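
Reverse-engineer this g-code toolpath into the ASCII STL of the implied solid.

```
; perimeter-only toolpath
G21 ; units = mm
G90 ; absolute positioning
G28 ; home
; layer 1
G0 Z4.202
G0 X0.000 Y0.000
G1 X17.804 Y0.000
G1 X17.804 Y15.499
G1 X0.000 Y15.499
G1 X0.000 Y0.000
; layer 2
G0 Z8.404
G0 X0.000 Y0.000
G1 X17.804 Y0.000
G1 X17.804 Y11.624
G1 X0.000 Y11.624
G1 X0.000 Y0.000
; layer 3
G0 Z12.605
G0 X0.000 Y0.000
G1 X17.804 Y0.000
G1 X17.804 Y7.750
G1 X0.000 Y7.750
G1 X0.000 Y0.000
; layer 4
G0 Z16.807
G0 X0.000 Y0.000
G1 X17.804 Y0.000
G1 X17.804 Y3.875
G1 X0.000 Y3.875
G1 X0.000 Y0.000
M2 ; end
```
solid part
  facet normal 0.0000 0.0000 -1.0000
    outer loop
      vertex 17.804 19.374 0.000
      vertex 17.804 0.000 0.000
      vertex 0.000 0.000 0.000
    endloop
  endfacet
  facet normal 0.0000 0.0000 -1.0000
    outer loop
      vertex 0.000 19.374 0.000
      vertex 17.804 19.374 0.000
      vertex 0.000 0.000 0.000
    endloop
  endfacet
  facet normal 0.0000 -1.0000 0.0000
    outer loop
      vertex 0.000 0.000 0.000
      vertex 17.804 0.000 0.000
      vertex 17.804 0.000 21.009
    endloop
  endfacet
  facet normal 0.0000 -1.0000 0.0000
    outer loop
      vertex 0.000 0.000 0.000
      vertex 17.804 0.000 21.009
      vertex 0.000 0.000 21.009
    endloop
  endfacet
  facet normal 0.0000 0.7351 0.6779
    outer loop
      vertex 0.000 0.000 21.009
      vertex 17.804 0.000 21.009
      vertex 17.804 19.374 0.000
    endloop
  endfacet
  facet normal 0.0000 0.7351 0.6779
    outer loop
      vertex 0.000 0.000 21.009
      vertex 17.804 19.374 0.000
      vertex 0.000 19.374 0.000
    endloop
  endfacet
  facet normal -1.0000 0.0000 0.0000
    outer loop
      vertex 0.000 0.000 21.009
      vertex 0.000 19.374 0.000
      vertex 0.000 0.000 0.000
    endloop
  endfacet
  facet normal 1.0000 0.0000 0.0000
    outer loop
      vertex 17.804 0.000 0.000
      vertex 17.804 19.374 0.000
      vertex 17.804 0.000 21.009
    endloop
  endfacet
endsolid part

The G0 Z moves step by Δz≈4.202 mm. The G1 loops shrink linearly with z, so the solid tapers from its base footprint up to z≈21. Closing with a flat bottom cap and the tapered top and triangulating gives 8 facets — a wedge (ramp): 17.8 × 19.4 mm base, rising to 21 mm along the y=0 edge and sloping linearly to z=0 at y=19.4.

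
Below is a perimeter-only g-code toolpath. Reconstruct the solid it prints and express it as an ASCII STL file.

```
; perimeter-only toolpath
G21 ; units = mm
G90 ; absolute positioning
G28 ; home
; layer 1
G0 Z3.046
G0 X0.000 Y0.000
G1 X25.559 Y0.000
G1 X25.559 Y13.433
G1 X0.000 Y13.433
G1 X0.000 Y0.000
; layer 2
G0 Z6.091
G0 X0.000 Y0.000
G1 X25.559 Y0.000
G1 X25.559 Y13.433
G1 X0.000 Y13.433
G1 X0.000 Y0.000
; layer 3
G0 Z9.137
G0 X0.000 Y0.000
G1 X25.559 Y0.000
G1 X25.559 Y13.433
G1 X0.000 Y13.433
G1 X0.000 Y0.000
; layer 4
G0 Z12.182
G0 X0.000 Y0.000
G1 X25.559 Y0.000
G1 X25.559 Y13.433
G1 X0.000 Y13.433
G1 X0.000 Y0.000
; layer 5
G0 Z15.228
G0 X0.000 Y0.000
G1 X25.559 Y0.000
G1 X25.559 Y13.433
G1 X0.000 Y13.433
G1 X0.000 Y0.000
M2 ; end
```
solid part
  facet normal 0.0000 0.0000 -1.0000
    outer loop
      vertex 25.559 13.433 0.000
      vertex 25.559 0.000 0.000
      vertex 0.000 0.000 0.000
    endloop
  endfacet
  facet normal 0.0000 0.0000 -1.0000
    outer loop
      vertex 0.000 13.433 0.000
      vertex 25.559 13.433 0.000
      vertex 0.000 0.000 0.000
    endloop
  endfacet
  facet normal 0.0000 0.0000 1.0000
    outer loop
      vertex 0.000 0.000 15.228
      vertex 25.559 0.000 15.228
      vertex 25.559 13.433 15.228
    endloop
  endfacet
  facet normal 0.0000 0.0000 1.0000
    outer loop
      vertex 0.000 0.000 15.228
      vertex 25.559 13.433 15.228
      vertex 0.000 13.433 15.228
    endloop
  endfacet
  facet normal 0.0000 -1.0000 0.0000
    outer loop
      vertex 0.000 0.000 0.000
      vertex 25.559 0.000 0.000
      vertex 25.559 0.000 15.228
    endloop
  endfacet
  facet normal 0.0000 -1.0000 0.0000
    outer loop
      vertex 0.000 0.000 0.000
      vertex 25.559 0.000 15.228
      vertex 0.000 0.000 15.228
    endloop
  endfacet
  facet normal 0.0000 1.0000 0.0000
    outer loop
      vertex 25.559 13.433 15.228
      vertex 25.559 13.433 0.000
      vertex 0.000 13.433 0.000
    endloop
  endfacet
  facet normal 0.0000 1.0000 0.0000
    outer loop
      vertex 0.000 13.433 15.228
      vertex 25.559 13.433 15.228
      vertex 0.000 13.433 0.000
    endloop
  endfacet
  facet normal -1.0000 0.0000 0.0000
    outer loop
      vertex 0.000 13.433 15.228
      vertex 0.000 13.433 0.000
      vertex 0.000 0.000 0.000
    endloop
  endfacet
  facet normal -1.0000 0.0000 0.0000
    outer loop
      vertex 0.000 0.000 15.228
      vertex 0.000 13.433 15.228
      vertex 0.000 0.000 0.000
    endloop
  endfacet
  facet normal 1.0000 0.0000 0.0000
    outer loop
      vertex 25.559 0.000 0.000
      vertex 25.559 13.433 0.000
      vertex 25.559 13.433 15.228
    endloop
  endfacet
  facet normal 1.0000 0.0000 0.0000
    outer loop
      vertex 25.559 0.000 0.000
      vertex 25.559 13.433 15.228
      vertex 25.559 0.000 15.228
    endloop
  endfacet
endsolid part

The G0 Z moves step by Δz≈3.046 mm. Every layer's G1 loop is the same polygon, so the solid is a straight extrusion of it from z=0 to z≈15.2. Closing with flat bottom and top caps and triangulating gives 12 facets — a rectangular box, roughly 25.6 × 13.4 mm footprint and 15.2 mm tall.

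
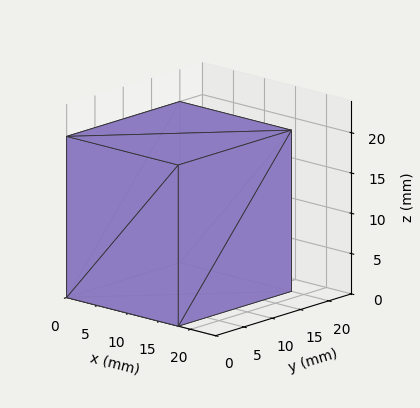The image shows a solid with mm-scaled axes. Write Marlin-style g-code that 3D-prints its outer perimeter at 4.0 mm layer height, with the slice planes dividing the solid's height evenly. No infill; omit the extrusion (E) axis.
Reading the render: the shape is a rectangular box, roughly 18 × 20 mm footprint and 20 mm tall (dimensions read to the nearest mm from the axis ticks). For the g-code, the solid's height is divided into equal slices at the stated Δz and each level perimeter traced with G1 moves after a G0 lift.

; perimeter-only toolpath
G21 ; units = mm
G90 ; absolute positioning
G28 ; home
; layer 1
G0 Z4.0
G0 X0.0 Y0.0
G1 X18.0 Y0.0
G1 X18.0 Y20.0
G1 X0.0 Y20.0
G1 X0.0 Y0.0
; layer 2
G0 Z8.0
G0 X0.0 Y0.0
G1 X18.0 Y0.0
G1 X18.0 Y20.0
G1 X0.0 Y20.0
G1 X0.0 Y0.0
; layer 3
G0 Z12.0
G0 X0.0 Y0.0
G1 X18.0 Y0.0
G1 X18.0 Y20.0
G1 X0.0 Y20.0
G1 X0.0 Y0.0
; layer 4
G0 Z16.0
G0 X0.0 Y0.0
G1 X18.0 Y0.0
G1 X18.0 Y20.0
G1 X0.0 Y20.0
G1 X0.0 Y0.0
; layer 5
G0 Z20.0
G0 X0.0 Y0.0
G1 X18.0 Y0.0
G1 X18.0 Y20.0
G1 X0.0 Y20.0
G1 X0.0 Y0.0
M2 ; end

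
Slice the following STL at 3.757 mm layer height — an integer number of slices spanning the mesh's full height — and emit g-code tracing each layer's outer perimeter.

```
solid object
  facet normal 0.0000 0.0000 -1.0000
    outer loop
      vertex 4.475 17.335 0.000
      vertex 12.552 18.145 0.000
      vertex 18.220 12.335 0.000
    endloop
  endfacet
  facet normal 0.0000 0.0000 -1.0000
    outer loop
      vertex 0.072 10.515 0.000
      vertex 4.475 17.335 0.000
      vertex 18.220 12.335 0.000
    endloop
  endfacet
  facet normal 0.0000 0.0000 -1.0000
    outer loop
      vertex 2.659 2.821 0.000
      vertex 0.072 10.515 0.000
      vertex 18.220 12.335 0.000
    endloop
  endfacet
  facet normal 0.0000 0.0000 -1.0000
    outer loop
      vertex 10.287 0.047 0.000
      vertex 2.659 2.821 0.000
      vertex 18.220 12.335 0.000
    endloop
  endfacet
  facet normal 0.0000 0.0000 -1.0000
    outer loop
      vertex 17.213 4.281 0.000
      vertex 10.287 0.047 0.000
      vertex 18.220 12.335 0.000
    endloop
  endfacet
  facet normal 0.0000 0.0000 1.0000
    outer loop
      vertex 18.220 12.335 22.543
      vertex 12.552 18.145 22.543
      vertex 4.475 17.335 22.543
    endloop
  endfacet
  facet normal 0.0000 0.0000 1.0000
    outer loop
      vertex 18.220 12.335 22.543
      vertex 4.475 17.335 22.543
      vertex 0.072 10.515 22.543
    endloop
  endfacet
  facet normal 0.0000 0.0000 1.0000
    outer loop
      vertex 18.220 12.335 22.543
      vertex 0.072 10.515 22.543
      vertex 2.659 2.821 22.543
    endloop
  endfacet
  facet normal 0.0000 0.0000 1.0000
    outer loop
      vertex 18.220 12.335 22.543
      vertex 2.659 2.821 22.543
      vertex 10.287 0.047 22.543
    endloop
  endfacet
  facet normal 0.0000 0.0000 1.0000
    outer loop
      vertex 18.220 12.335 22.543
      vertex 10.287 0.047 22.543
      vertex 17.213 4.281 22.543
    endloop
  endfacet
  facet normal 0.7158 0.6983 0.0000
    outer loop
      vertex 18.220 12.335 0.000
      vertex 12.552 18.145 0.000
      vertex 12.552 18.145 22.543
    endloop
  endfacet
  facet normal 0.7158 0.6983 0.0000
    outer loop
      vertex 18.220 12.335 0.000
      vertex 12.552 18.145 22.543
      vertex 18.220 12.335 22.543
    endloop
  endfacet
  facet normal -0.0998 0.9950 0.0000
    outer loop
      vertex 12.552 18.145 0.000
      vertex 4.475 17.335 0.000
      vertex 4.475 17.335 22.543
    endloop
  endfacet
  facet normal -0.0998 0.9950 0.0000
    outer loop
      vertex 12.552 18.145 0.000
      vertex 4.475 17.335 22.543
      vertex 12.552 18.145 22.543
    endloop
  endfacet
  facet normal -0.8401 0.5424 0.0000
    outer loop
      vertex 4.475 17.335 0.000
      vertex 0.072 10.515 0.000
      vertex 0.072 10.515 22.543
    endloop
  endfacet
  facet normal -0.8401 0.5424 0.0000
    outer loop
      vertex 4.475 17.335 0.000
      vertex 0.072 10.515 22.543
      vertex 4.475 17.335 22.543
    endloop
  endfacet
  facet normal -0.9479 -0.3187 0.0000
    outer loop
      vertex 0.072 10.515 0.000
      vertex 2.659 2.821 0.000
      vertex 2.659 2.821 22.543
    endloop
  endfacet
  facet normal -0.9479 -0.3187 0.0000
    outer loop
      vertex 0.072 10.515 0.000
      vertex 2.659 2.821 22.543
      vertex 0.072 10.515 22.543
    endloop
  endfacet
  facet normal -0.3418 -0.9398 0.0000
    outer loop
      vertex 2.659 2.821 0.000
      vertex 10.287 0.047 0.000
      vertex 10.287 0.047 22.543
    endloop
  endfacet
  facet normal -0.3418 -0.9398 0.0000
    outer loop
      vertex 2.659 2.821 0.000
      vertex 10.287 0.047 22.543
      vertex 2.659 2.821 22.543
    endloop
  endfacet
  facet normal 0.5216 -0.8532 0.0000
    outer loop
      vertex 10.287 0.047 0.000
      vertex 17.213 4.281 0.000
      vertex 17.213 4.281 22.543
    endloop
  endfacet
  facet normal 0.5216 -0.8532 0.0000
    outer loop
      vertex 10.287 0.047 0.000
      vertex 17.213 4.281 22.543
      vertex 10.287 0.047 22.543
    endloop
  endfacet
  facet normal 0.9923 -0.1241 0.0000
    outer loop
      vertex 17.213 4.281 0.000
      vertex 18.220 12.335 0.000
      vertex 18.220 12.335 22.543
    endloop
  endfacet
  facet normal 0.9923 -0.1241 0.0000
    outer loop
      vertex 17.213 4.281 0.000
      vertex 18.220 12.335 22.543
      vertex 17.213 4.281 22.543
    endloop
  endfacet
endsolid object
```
; perimeter-only toolpath
G21 ; units = mm
G90 ; absolute positioning
G28 ; home
; layer 1
G0 Z3.757
G0 X18.220 Y12.335
G1 X12.552 Y18.145
G1 X4.475 Y17.335
G1 X0.072 Y10.515
G1 X2.659 Y2.821
G1 X10.287 Y0.047
G1 X17.213 Y4.281
G1 X18.220 Y12.335
; layer 2
G0 Z7.514
G0 X18.220 Y12.335
G1 X12.552 Y18.145
G1 X4.475 Y17.335
G1 X0.072 Y10.515
G1 X2.659 Y2.821
G1 X10.287 Y0.047
G1 X17.213 Y4.281
G1 X18.220 Y12.335
; layer 3
G0 Z11.271
G0 X18.220 Y12.335
G1 X12.552 Y18.145
G1 X4.475 Y17.335
G1 X0.072 Y10.515
G1 X2.659 Y2.821
G1 X10.287 Y0.047
G1 X17.213 Y4.281
G1 X18.220 Y12.335
; layer 4
G0 Z15.029
G0 X18.220 Y12.335
G1 X12.552 Y18.145
G1 X4.475 Y17.335
G1 X0.072 Y10.515
G1 X2.659 Y2.821
G1 X10.287 Y0.047
G1 X17.213 Y4.281
G1 X18.220 Y12.335
; layer 5
G0 Z18.786
G0 X18.220 Y12.335
G1 X12.552 Y18.145
G1 X4.475 Y17.335
G1 X0.072 Y10.515
G1 X2.659 Y2.821
G1 X10.287 Y0.047
G1 X17.213 Y4.281
G1 X18.220 Y12.335
; layer 6
G0 Z22.543
G0 X18.220 Y12.335
G1 X12.552 Y18.145
G1 X4.475 Y17.335
G1 X0.072 Y10.515
G1 X2.659 Y2.821
G1 X10.287 Y0.047
G1 X17.213 Y4.281
G1 X18.220 Y12.335
M2 ; end

The solid is a regular 7-sided prism (a cylinder approximated with 7 flat sides), circumscribed radius ≈ 9.35 mm, height ≈ 22.5 mm. Slicing at Δz = 3.757 mm — 6 equal slices spanning the solid's height, so layer i sits at z = i·h/6 — gives 6 non-empty perimeters. Each is a 7-segment closed polygon; G0 lifts to the layer z and rapids to the start vertex, then G1 traces the edges.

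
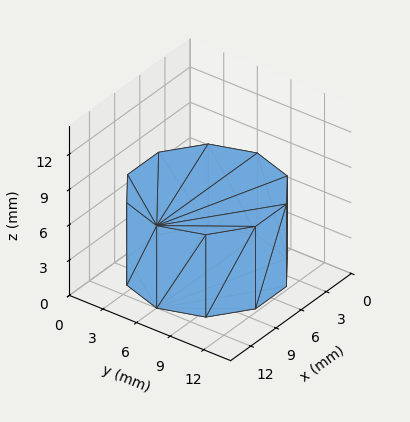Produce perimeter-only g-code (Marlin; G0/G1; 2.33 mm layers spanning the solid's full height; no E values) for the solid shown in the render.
Reading the render: the shape is a regular 10-sided prism (a cylinder approximated with 10 flat sides), circumscribed radius ≈ 6 mm, height ≈ 7 mm (dimensions read to the nearest mm from the axis ticks). For the g-code, the solid's height is divided into equal slices at the stated Δz and each level perimeter traced with G1 moves after a G0 lift.

; perimeter-only toolpath
G21 ; units = mm
G90 ; absolute positioning
G28 ; home
; layer 1
G0 Z2.33
G0 X12.00 Y6.00
G1 X10.85 Y9.53
G1 X7.85 Y11.71
G1 X4.15 Y11.71
G1 X1.15 Y9.53
G1 X0.00 Y6.00
G1 X1.15 Y2.47
G1 X4.15 Y0.29
G1 X7.85 Y0.29
G1 X10.85 Y2.47
G1 X12.00 Y6.00
; layer 2
G0 Z4.67
G0 X12.00 Y6.00
G1 X10.85 Y9.53
G1 X7.85 Y11.71
G1 X4.15 Y11.71
G1 X1.15 Y9.53
G1 X0.00 Y6.00
G1 X1.15 Y2.47
G1 X4.15 Y0.29
G1 X7.85 Y0.29
G1 X10.85 Y2.47
G1 X12.00 Y6.00
; layer 3
G0 Z7.00
G0 X12.00 Y6.00
G1 X10.85 Y9.53
G1 X7.85 Y11.71
G1 X4.15 Y11.71
G1 X1.15 Y9.53
G1 X0.00 Y6.00
G1 X1.15 Y2.47
G1 X4.15 Y0.29
G1 X7.85 Y0.29
G1 X10.85 Y2.47
G1 X12.00 Y6.00
M2 ; end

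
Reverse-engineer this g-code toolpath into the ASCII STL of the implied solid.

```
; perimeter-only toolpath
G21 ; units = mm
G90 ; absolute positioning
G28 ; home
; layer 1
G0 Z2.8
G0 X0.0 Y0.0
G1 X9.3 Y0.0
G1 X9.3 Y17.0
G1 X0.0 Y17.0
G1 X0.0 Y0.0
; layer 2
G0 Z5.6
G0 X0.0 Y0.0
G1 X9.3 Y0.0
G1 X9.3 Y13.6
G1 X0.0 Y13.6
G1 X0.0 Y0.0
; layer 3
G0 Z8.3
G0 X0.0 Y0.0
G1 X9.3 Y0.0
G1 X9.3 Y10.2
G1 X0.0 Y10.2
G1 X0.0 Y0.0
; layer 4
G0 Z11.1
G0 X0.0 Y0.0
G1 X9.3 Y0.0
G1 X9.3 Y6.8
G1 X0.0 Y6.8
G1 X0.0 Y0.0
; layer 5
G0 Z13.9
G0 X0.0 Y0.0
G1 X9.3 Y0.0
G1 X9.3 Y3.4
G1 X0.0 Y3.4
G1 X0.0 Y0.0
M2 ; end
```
solid part
  facet normal 0.0000 0.0000 -1.0000
    outer loop
      vertex 9.3 20.4 0.0
      vertex 9.3 0.0 0.0
      vertex 0.0 0.0 0.0
    endloop
  endfacet
  facet normal 0.0000 0.0000 -1.0000
    outer loop
      vertex 0.0 20.4 0.0
      vertex 9.3 20.4 0.0
      vertex 0.0 0.0 0.0
    endloop
  endfacet
  facet normal 0.0000 -1.0000 0.0000
    outer loop
      vertex 0.0 0.0 0.0
      vertex 9.3 0.0 0.0
      vertex 9.3 0.0 16.7
    endloop
  endfacet
  facet normal 0.0000 -1.0000 0.0000
    outer loop
      vertex 0.0 0.0 0.0
      vertex 9.3 0.0 16.7
      vertex 0.0 0.0 16.7
    endloop
  endfacet
  facet normal 0.0000 0.6334 0.7738
    outer loop
      vertex 0.0 0.0 16.7
      vertex 9.3 0.0 16.7
      vertex 9.3 20.4 0.0
    endloop
  endfacet
  facet normal 0.0000 0.6334 0.7738
    outer loop
      vertex 0.0 0.0 16.7
      vertex 9.3 20.4 0.0
      vertex 0.0 20.4 0.0
    endloop
  endfacet
  facet normal -1.0000 0.0000 0.0000
    outer loop
      vertex 0.0 0.0 16.7
      vertex 0.0 20.4 0.0
      vertex 0.0 0.0 0.0
    endloop
  endfacet
  facet normal 1.0000 0.0000 0.0000
    outer loop
      vertex 9.3 0.0 0.0
      vertex 9.3 20.4 0.0
      vertex 9.3 0.0 16.7
    endloop
  endfacet
endsolid part

The G0 Z moves step by Δz≈2.8 mm. The G1 loops shrink linearly with z, so the solid tapers from its base footprint up to z≈16.7. Closing with a flat bottom cap and the tapered top and triangulating gives 8 facets — a wedge (ramp): 9.3 × 20.4 mm base, rising to 16.7 mm along the y=0 edge and sloping linearly to z=0 at y=20.4.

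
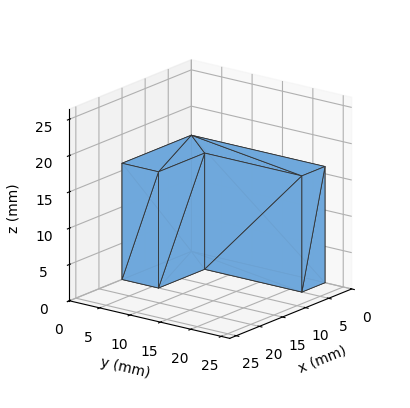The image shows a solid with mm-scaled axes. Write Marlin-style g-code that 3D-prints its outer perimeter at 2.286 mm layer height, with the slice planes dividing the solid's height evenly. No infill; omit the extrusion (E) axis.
Reading the render: the shape is an L-shaped prism: outer 15 × 22 mm, arm thicknesses ≈ 6 mm (horizontal) and 5 mm (vertical), extruded 16 mm in z (dimensions read to the nearest mm from the axis ticks). For the g-code, the solid's height is divided into equal slices at the stated Δz and each level perimeter traced with G1 moves after a G0 lift.

; perimeter-only toolpath
G21 ; units = mm
G90 ; absolute positioning
G28 ; home
; layer 1
G0 Z2.286
G0 X0.000 Y0.000
G1 X15.000 Y0.000
G1 X15.000 Y6.000
G1 X5.000 Y6.000
G1 X5.000 Y22.000
G1 X0.000 Y22.000
G1 X0.000 Y0.000
; layer 2
G0 Z4.571
G0 X0.000 Y0.000
G1 X15.000 Y0.000
G1 X15.000 Y6.000
G1 X5.000 Y6.000
G1 X5.000 Y22.000
G1 X0.000 Y22.000
G1 X0.000 Y0.000
; layer 3
G0 Z6.857
G0 X0.000 Y0.000
G1 X15.000 Y0.000
G1 X15.000 Y6.000
G1 X5.000 Y6.000
G1 X5.000 Y22.000
G1 X0.000 Y22.000
G1 X0.000 Y0.000
; layer 4
G0 Z9.143
G0 X0.000 Y0.000
G1 X15.000 Y0.000
G1 X15.000 Y6.000
G1 X5.000 Y6.000
G1 X5.000 Y22.000
G1 X0.000 Y22.000
G1 X0.000 Y0.000
; layer 5
G0 Z11.429
G0 X0.000 Y0.000
G1 X15.000 Y0.000
G1 X15.000 Y6.000
G1 X5.000 Y6.000
G1 X5.000 Y22.000
G1 X0.000 Y22.000
G1 X0.000 Y0.000
; layer 6
G0 Z13.714
G0 X0.000 Y0.000
G1 X15.000 Y0.000
G1 X15.000 Y6.000
G1 X5.000 Y6.000
G1 X5.000 Y22.000
G1 X0.000 Y22.000
G1 X0.000 Y0.000
; layer 7
G0 Z16.000
G0 X0.000 Y0.000
G1 X15.000 Y0.000
G1 X15.000 Y6.000
G1 X5.000 Y6.000
G1 X5.000 Y22.000
G1 X0.000 Y22.000
G1 X0.000 Y0.000
M2 ; end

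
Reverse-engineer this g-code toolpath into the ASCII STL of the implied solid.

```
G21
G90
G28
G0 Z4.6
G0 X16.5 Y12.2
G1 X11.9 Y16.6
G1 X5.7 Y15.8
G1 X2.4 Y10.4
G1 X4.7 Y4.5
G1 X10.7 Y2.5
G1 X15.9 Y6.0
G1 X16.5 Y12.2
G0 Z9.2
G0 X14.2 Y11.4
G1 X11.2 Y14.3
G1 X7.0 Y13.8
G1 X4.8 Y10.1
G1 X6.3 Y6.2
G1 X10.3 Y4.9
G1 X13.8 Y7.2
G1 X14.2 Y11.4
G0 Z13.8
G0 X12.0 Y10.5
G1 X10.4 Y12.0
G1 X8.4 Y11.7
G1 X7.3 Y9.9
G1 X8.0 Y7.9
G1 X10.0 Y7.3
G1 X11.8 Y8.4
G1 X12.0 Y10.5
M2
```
solid part
  facet normal 0.0000 0.0000 -1.0000
    outer loop
      vertex 4.4 17.8 0.0
      vertex 12.7 18.9 0.0
      vertex 18.8 13.1 0.0
    endloop
  endfacet
  facet normal 0.0000 0.0000 -1.0000
    outer loop
      vertex 0.0 10.6 0.0
      vertex 4.4 17.8 0.0
      vertex 18.8 13.1 0.0
    endloop
  endfacet
  facet normal 0.0000 0.0000 -1.0000
    outer loop
      vertex 3.0 2.7 0.0
      vertex 0.0 10.6 0.0
      vertex 18.8 13.1 0.0
    endloop
  endfacet
  facet normal 0.0000 0.0000 -1.0000
    outer loop
      vertex 11.0 0.1 0.0
      vertex 3.0 2.7 0.0
      vertex 18.8 13.1 0.0
    endloop
  endfacet
  facet normal 0.0000 0.0000 -1.0000
    outer loop
      vertex 18.0 4.7 0.0
      vertex 11.0 0.1 0.0
      vertex 18.8 13.1 0.0
    endloop
  endfacet
  facet normal 0.6225 0.6547 0.4288
    outer loop
      vertex 18.8 13.1 0.0
      vertex 12.7 18.9 0.0
      vertex 9.7 9.7 18.4
    endloop
  endfacet
  facet normal -0.1187 0.8957 0.4285
    outer loop
      vertex 12.7 18.9 0.0
      vertex 4.4 17.8 0.0
      vertex 9.7 9.7 18.4
    endloop
  endfacet
  facet normal -0.7707 0.4710 0.4293
    outer loop
      vertex 4.4 17.8 0.0
      vertex 0.0 10.6 0.0
      vertex 9.7 9.7 18.4
    endloop
  endfacet
  facet normal -0.8443 -0.3206 0.4294
    outer loop
      vertex 0.0 10.6 0.0
      vertex 3.0 2.7 0.0
      vertex 9.7 9.7 18.4
    endloop
  endfacet
  facet normal -0.2793 -0.8593 0.4286
    outer loop
      vertex 3.0 2.7 0.0
      vertex 11.0 0.1 0.0
      vertex 9.7 9.7 18.4
    endloop
  endfacet
  facet normal 0.4961 -0.7549 0.4289
    outer loop
      vertex 11.0 0.1 0.0
      vertex 18.0 4.7 0.0
      vertex 9.7 9.7 18.4
    endloop
  endfacet
  facet normal 0.8993 -0.0856 0.4289
    outer loop
      vertex 18.0 4.7 0.0
      vertex 18.8 13.1 0.0
      vertex 9.7 9.7 18.4
    endloop
  endfacet
endsolid part

The G0 Z moves step by Δz≈4.6 mm. The G1 loops shrink linearly with z, so the solid tapers from its base footprint up to z≈18.4. Closing with a flat bottom cap and the tapered top and triangulating gives 12 facets — a regular 7-sided pyramid, base circumscribed radius ≈ 9.7 mm, apex at z ≈ 18.4 mm.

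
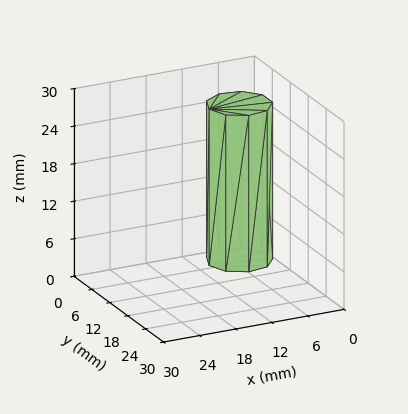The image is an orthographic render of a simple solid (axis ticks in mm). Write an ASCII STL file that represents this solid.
Reading the render: the shape is a regular 9-sided prism (a cylinder approximated with 9 flat sides), circumscribed radius ≈ 5 mm, height ≈ 25 mm (dimensions read to the nearest mm from the axis ticks). For the STL, each face is triangulated and given an outward normal.

solid part
  facet normal 0.0000 0.0000 -1.0000
    outer loop
      vertex 5.868 9.924 0.000
      vertex 8.830 8.214 0.000
      vertex 10.000 5.000 0.000
    endloop
  endfacet
  facet normal 0.0000 0.0000 -1.0000
    outer loop
      vertex 2.500 9.330 0.000
      vertex 5.868 9.924 0.000
      vertex 10.000 5.000 0.000
    endloop
  endfacet
  facet normal 0.0000 0.0000 -1.0000
    outer loop
      vertex 0.302 6.710 0.000
      vertex 2.500 9.330 0.000
      vertex 10.000 5.000 0.000
    endloop
  endfacet
  facet normal 0.0000 0.0000 -1.0000
    outer loop
      vertex 0.302 3.290 0.000
      vertex 0.302 6.710 0.000
      vertex 10.000 5.000 0.000
    endloop
  endfacet
  facet normal 0.0000 0.0000 -1.0000
    outer loop
      vertex 2.500 0.670 0.000
      vertex 0.302 3.290 0.000
      vertex 10.000 5.000 0.000
    endloop
  endfacet
  facet normal 0.0000 0.0000 -1.0000
    outer loop
      vertex 5.868 0.076 0.000
      vertex 2.500 0.670 0.000
      vertex 10.000 5.000 0.000
    endloop
  endfacet
  facet normal 0.0000 0.0000 -1.0000
    outer loop
      vertex 8.830 1.786 0.000
      vertex 5.868 0.076 0.000
      vertex 10.000 5.000 0.000
    endloop
  endfacet
  facet normal 0.0000 0.0000 1.0000
    outer loop
      vertex 10.000 5.000 25.000
      vertex 8.830 8.214 25.000
      vertex 5.868 9.924 25.000
    endloop
  endfacet
  facet normal 0.0000 0.0000 1.0000
    outer loop
      vertex 10.000 5.000 25.000
      vertex 5.868 9.924 25.000
      vertex 2.500 9.330 25.000
    endloop
  endfacet
  facet normal 0.0000 0.0000 1.0000
    outer loop
      vertex 10.000 5.000 25.000
      vertex 2.500 9.330 25.000
      vertex 0.302 6.710 25.000
    endloop
  endfacet
  facet normal 0.0000 0.0000 1.0000
    outer loop
      vertex 10.000 5.000 25.000
      vertex 0.302 6.710 25.000
      vertex 0.302 3.290 25.000
    endloop
  endfacet
  facet normal 0.0000 0.0000 1.0000
    outer loop
      vertex 10.000 5.000 25.000
      vertex 0.302 3.290 25.000
      vertex 2.500 0.670 25.000
    endloop
  endfacet
  facet normal 0.0000 0.0000 1.0000
    outer loop
      vertex 10.000 5.000 25.000
      vertex 2.500 0.670 25.000
      vertex 5.868 0.076 25.000
    endloop
  endfacet
  facet normal 0.0000 0.0000 1.0000
    outer loop
      vertex 10.000 5.000 25.000
      vertex 5.868 0.076 25.000
      vertex 8.830 1.786 25.000
    endloop
  endfacet
  facet normal 0.9397 0.3421 0.0000
    outer loop
      vertex 10.000 5.000 0.000
      vertex 8.830 8.214 0.000
      vertex 8.830 8.214 25.000
    endloop
  endfacet
  facet normal 0.9397 0.3421 0.0000
    outer loop
      vertex 10.000 5.000 0.000
      vertex 8.830 8.214 25.000
      vertex 10.000 5.000 25.000
    endloop
  endfacet
  facet normal 0.5000 0.8660 0.0000
    outer loop
      vertex 8.830 8.214 0.000
      vertex 5.868 9.924 0.000
      vertex 5.868 9.924 25.000
    endloop
  endfacet
  facet normal 0.5000 0.8660 0.0000
    outer loop
      vertex 8.830 8.214 0.000
      vertex 5.868 9.924 25.000
      vertex 8.830 8.214 25.000
    endloop
  endfacet
  facet normal -0.1737 0.9848 0.0000
    outer loop
      vertex 5.868 9.924 0.000
      vertex 2.500 9.330 0.000
      vertex 2.500 9.330 25.000
    endloop
  endfacet
  facet normal -0.1737 0.9848 0.0000
    outer loop
      vertex 5.868 9.924 0.000
      vertex 2.500 9.330 25.000
      vertex 5.868 9.924 25.000
    endloop
  endfacet
  facet normal -0.7661 0.6427 0.0000
    outer loop
      vertex 2.500 9.330 0.000
      vertex 0.302 6.710 0.000
      vertex 0.302 6.710 25.000
    endloop
  endfacet
  facet normal -0.7661 0.6427 0.0000
    outer loop
      vertex 2.500 9.330 0.000
      vertex 0.302 6.710 25.000
      vertex 2.500 9.330 25.000
    endloop
  endfacet
  facet normal -1.0000 0.0000 0.0000
    outer loop
      vertex 0.302 6.710 0.000
      vertex 0.302 3.290 0.000
      vertex 0.302 3.290 25.000
    endloop
  endfacet
  facet normal -1.0000 0.0000 0.0000
    outer loop
      vertex 0.302 6.710 0.000
      vertex 0.302 3.290 25.000
      vertex 0.302 6.710 25.000
    endloop
  endfacet
  facet normal -0.7661 -0.6427 0.0000
    outer loop
      vertex 0.302 3.290 0.000
      vertex 2.500 0.670 0.000
      vertex 2.500 0.670 25.000
    endloop
  endfacet
  facet normal -0.7661 -0.6427 0.0000
    outer loop
      vertex 0.302 3.290 0.000
      vertex 2.500 0.670 25.000
      vertex 0.302 3.290 25.000
    endloop
  endfacet
  facet normal -0.1737 -0.9848 0.0000
    outer loop
      vertex 2.500 0.670 0.000
      vertex 5.868 0.076 0.000
      vertex 5.868 0.076 25.000
    endloop
  endfacet
  facet normal -0.1737 -0.9848 0.0000
    outer loop
      vertex 2.500 0.670 0.000
      vertex 5.868 0.076 25.000
      vertex 2.500 0.670 25.000
    endloop
  endfacet
  facet normal 0.5000 -0.8660 0.0000
    outer loop
      vertex 5.868 0.076 0.000
      vertex 8.830 1.786 0.000
      vertex 8.830 1.786 25.000
    endloop
  endfacet
  facet normal 0.5000 -0.8660 0.0000
    outer loop
      vertex 5.868 0.076 0.000
      vertex 8.830 1.786 25.000
      vertex 5.868 0.076 25.000
    endloop
  endfacet
  facet normal 0.9397 -0.3421 0.0000
    outer loop
      vertex 8.830 1.786 0.000
      vertex 10.000 5.000 0.000
      vertex 10.000 5.000 25.000
    endloop
  endfacet
  facet normal 0.9397 -0.3421 0.0000
    outer loop
      vertex 8.830 1.786 0.000
      vertex 10.000 5.000 25.000
      vertex 8.830 1.786 25.000
    endloop
  endfacet
endsolid part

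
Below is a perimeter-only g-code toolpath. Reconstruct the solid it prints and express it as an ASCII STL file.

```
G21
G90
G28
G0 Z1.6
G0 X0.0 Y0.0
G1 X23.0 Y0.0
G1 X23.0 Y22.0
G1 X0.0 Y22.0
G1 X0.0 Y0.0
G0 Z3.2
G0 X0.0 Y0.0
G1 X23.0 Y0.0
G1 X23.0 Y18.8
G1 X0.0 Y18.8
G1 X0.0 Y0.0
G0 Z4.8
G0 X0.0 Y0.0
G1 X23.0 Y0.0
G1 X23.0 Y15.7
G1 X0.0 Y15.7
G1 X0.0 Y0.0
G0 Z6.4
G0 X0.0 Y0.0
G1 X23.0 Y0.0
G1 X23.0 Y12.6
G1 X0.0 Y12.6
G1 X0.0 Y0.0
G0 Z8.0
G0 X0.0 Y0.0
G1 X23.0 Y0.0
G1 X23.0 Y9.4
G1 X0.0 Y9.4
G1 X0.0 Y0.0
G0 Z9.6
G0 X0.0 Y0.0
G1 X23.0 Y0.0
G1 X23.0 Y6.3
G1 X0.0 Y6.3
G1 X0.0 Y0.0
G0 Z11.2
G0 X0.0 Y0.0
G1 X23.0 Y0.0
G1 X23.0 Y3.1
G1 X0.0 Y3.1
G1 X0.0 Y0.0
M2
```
solid part
  facet normal 0.0000 0.0000 -1.0000
    outer loop
      vertex 23.0 25.1 0.0
      vertex 23.0 0.0 0.0
      vertex 0.0 0.0 0.0
    endloop
  endfacet
  facet normal 0.0000 0.0000 -1.0000
    outer loop
      vertex 0.0 25.1 0.0
      vertex 23.0 25.1 0.0
      vertex 0.0 0.0 0.0
    endloop
  endfacet
  facet normal 0.0000 -1.0000 0.0000
    outer loop
      vertex 0.0 0.0 0.0
      vertex 23.0 0.0 0.0
      vertex 23.0 0.0 12.8
    endloop
  endfacet
  facet normal 0.0000 -1.0000 0.0000
    outer loop
      vertex 0.0 0.0 0.0
      vertex 23.0 0.0 12.8
      vertex 0.0 0.0 12.8
    endloop
  endfacet
  facet normal 0.0000 0.4543 0.8908
    outer loop
      vertex 0.0 0.0 12.8
      vertex 23.0 0.0 12.8
      vertex 23.0 25.1 0.0
    endloop
  endfacet
  facet normal 0.0000 0.4543 0.8908
    outer loop
      vertex 0.0 0.0 12.8
      vertex 23.0 25.1 0.0
      vertex 0.0 25.1 0.0
    endloop
  endfacet
  facet normal -1.0000 0.0000 0.0000
    outer loop
      vertex 0.0 0.0 12.8
      vertex 0.0 25.1 0.0
      vertex 0.0 0.0 0.0
    endloop
  endfacet
  facet normal 1.0000 0.0000 0.0000
    outer loop
      vertex 23.0 0.0 0.0
      vertex 23.0 25.1 0.0
      vertex 23.0 0.0 12.8
    endloop
  endfacet
endsolid part

The G0 Z moves step by Δz≈1.6 mm. The G1 loops shrink linearly with z, so the solid tapers from its base footprint up to z≈12.8. Closing with a flat bottom cap and the tapered top and triangulating gives 8 facets — a wedge (ramp): 23 × 25.1 mm base, rising to 12.8 mm along the y=0 edge and sloping linearly to z=0 at y=25.1.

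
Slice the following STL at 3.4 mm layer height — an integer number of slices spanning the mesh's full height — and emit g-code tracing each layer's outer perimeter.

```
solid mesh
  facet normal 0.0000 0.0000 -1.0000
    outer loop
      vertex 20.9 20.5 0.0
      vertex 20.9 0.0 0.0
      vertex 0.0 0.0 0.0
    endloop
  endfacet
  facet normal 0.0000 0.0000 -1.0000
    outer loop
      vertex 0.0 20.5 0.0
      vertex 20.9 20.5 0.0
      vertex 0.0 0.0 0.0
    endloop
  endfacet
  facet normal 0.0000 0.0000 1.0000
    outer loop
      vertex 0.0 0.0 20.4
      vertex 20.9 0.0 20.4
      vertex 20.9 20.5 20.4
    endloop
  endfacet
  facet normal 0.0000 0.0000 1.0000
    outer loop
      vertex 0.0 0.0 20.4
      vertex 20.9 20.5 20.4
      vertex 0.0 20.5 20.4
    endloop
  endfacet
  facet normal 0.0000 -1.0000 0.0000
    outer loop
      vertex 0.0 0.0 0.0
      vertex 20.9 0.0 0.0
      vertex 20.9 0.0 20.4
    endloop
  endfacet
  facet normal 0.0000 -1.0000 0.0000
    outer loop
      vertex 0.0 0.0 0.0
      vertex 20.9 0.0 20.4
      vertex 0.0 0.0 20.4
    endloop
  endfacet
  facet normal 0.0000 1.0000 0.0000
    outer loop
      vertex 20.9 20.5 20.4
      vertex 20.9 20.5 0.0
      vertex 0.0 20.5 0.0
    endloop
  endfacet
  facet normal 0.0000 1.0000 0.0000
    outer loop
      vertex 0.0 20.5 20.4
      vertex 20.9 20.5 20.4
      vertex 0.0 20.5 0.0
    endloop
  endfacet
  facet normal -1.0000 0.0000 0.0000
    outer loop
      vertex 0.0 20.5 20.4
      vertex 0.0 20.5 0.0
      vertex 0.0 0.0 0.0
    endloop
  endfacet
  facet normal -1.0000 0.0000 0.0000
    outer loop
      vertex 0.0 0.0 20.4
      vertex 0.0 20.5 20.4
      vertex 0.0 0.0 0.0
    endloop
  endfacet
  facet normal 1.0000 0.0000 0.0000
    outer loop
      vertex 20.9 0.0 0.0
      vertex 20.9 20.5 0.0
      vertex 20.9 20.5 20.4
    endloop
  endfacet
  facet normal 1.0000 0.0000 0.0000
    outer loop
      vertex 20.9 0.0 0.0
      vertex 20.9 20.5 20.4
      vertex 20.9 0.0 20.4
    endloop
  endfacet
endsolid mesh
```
; perimeter-only toolpath
G21 ; units = mm
G90 ; absolute positioning
G28 ; home
; layer 1
G0 Z3.4
G0 X0.0 Y0.0
G1 X20.9 Y0.0
G1 X20.9 Y20.5
G1 X0.0 Y20.5
G1 X0.0 Y0.0
; layer 2
G0 Z6.8
G0 X0.0 Y0.0
G1 X20.9 Y0.0
G1 X20.9 Y20.5
G1 X0.0 Y20.5
G1 X0.0 Y0.0
; layer 3
G0 Z10.2
G0 X0.0 Y0.0
G1 X20.9 Y0.0
G1 X20.9 Y20.5
G1 X0.0 Y20.5
G1 X0.0 Y0.0
; layer 4
G0 Z13.6
G0 X0.0 Y0.0
G1 X20.9 Y0.0
G1 X20.9 Y20.5
G1 X0.0 Y20.5
G1 X0.0 Y0.0
; layer 5
G0 Z17.0
G0 X0.0 Y0.0
G1 X20.9 Y0.0
G1 X20.9 Y20.5
G1 X0.0 Y20.5
G1 X0.0 Y0.0
; layer 6
G0 Z20.4
G0 X0.0 Y0.0
G1 X20.9 Y0.0
G1 X20.9 Y20.5
G1 X0.0 Y20.5
G1 X0.0 Y0.0
M2 ; end

The solid is a rectangular box, roughly 20.9 × 20.5 mm footprint and 20.4 mm tall. Slicing at Δz = 3.4 mm — 6 equal slices spanning the solid's height, so layer i sits at z = i·h/6 — gives 6 non-empty perimeters. Each is a 4-segment closed polygon; G0 lifts to the layer z and rapids to the start vertex, then G1 traces the edges.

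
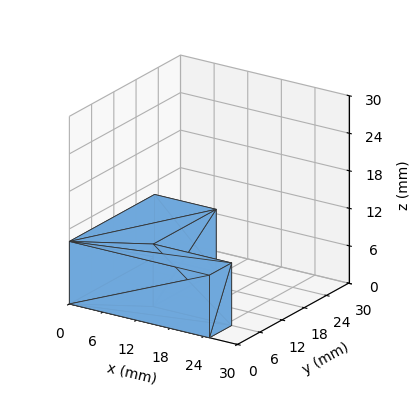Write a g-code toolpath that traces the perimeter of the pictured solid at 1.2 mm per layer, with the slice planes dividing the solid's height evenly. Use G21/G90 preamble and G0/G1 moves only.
Reading the render: the shape is an L-shaped prism: outer 25 × 23 mm, arm thicknesses ≈ 6 mm (horizontal) and 11 mm (vertical), extruded 10 mm in z (dimensions read to the nearest mm from the axis ticks). For the g-code, the solid's height is divided into equal slices at the stated Δz and each level perimeter traced with G1 moves after a G0 lift.

; perimeter-only toolpath
G21 ; units = mm
G90 ; absolute positioning
G28 ; home
; layer 1
G0 Z1.2
G0 X0.0 Y0.0
G1 X25.0 Y0.0
G1 X25.0 Y6.0
G1 X11.0 Y6.0
G1 X11.0 Y23.0
G1 X0.0 Y23.0
G1 X0.0 Y0.0
; layer 2
G0 Z2.5
G0 X0.0 Y0.0
G1 X25.0 Y0.0
G1 X25.0 Y6.0
G1 X11.0 Y6.0
G1 X11.0 Y23.0
G1 X0.0 Y23.0
G1 X0.0 Y0.0
; layer 3
G0 Z3.8
G0 X0.0 Y0.0
G1 X25.0 Y0.0
G1 X25.0 Y6.0
G1 X11.0 Y6.0
G1 X11.0 Y23.0
G1 X0.0 Y23.0
G1 X0.0 Y0.0
; layer 4
G0 Z5.0
G0 X0.0 Y0.0
G1 X25.0 Y0.0
G1 X25.0 Y6.0
G1 X11.0 Y6.0
G1 X11.0 Y23.0
G1 X0.0 Y23.0
G1 X0.0 Y0.0
; layer 5
G0 Z6.2
G0 X0.0 Y0.0
G1 X25.0 Y0.0
G1 X25.0 Y6.0
G1 X11.0 Y6.0
G1 X11.0 Y23.0
G1 X0.0 Y23.0
G1 X0.0 Y0.0
; layer 6
G0 Z7.5
G0 X0.0 Y0.0
G1 X25.0 Y0.0
G1 X25.0 Y6.0
G1 X11.0 Y6.0
G1 X11.0 Y23.0
G1 X0.0 Y23.0
G1 X0.0 Y0.0
; layer 7
G0 Z8.8
G0 X0.0 Y0.0
G1 X25.0 Y0.0
G1 X25.0 Y6.0
G1 X11.0 Y6.0
G1 X11.0 Y23.0
G1 X0.0 Y23.0
G1 X0.0 Y0.0
; layer 8
G0 Z10.0
G0 X0.0 Y0.0
G1 X25.0 Y0.0
G1 X25.0 Y6.0
G1 X11.0 Y6.0
G1 X11.0 Y23.0
G1 X0.0 Y23.0
G1 X0.0 Y0.0
M2 ; end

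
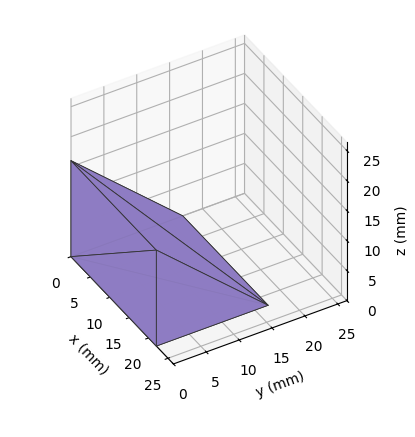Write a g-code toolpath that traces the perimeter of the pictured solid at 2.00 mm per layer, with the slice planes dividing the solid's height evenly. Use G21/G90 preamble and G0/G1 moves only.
Reading the render: the shape is a wedge (ramp): 22 × 17 mm base, rising to 16 mm along the y=0 edge and sloping linearly to z=0 at y=17 (dimensions read to the nearest mm from the axis ticks). For the g-code, the solid's height is divided into equal slices at the stated Δz and each level perimeter traced with G1 moves after a G0 lift.

; perimeter-only toolpath
G21 ; units = mm
G90 ; absolute positioning
G28 ; home
; layer 1
G0 Z2.00
G0 X0.00 Y0.00
G1 X22.00 Y0.00
G1 X22.00 Y14.88
G1 X0.00 Y14.88
G1 X0.00 Y0.00
; layer 2
G0 Z4.00
G0 X0.00 Y0.00
G1 X22.00 Y0.00
G1 X22.00 Y12.75
G1 X0.00 Y12.75
G1 X0.00 Y0.00
; layer 3
G0 Z6.00
G0 X0.00 Y0.00
G1 X22.00 Y0.00
G1 X22.00 Y10.62
G1 X0.00 Y10.62
G1 X0.00 Y0.00
; layer 4
G0 Z8.00
G0 X0.00 Y0.00
G1 X22.00 Y0.00
G1 X22.00 Y8.50
G1 X0.00 Y8.50
G1 X0.00 Y0.00
; layer 5
G0 Z10.00
G0 X0.00 Y0.00
G1 X22.00 Y0.00
G1 X22.00 Y6.38
G1 X0.00 Y6.38
G1 X0.00 Y0.00
; layer 6
G0 Z12.00
G0 X0.00 Y0.00
G1 X22.00 Y0.00
G1 X22.00 Y4.25
G1 X0.00 Y4.25
G1 X0.00 Y0.00
; layer 7
G0 Z14.00
G0 X0.00 Y0.00
G1 X22.00 Y0.00
G1 X22.00 Y2.12
G1 X0.00 Y2.12
G1 X0.00 Y0.00
M2 ; end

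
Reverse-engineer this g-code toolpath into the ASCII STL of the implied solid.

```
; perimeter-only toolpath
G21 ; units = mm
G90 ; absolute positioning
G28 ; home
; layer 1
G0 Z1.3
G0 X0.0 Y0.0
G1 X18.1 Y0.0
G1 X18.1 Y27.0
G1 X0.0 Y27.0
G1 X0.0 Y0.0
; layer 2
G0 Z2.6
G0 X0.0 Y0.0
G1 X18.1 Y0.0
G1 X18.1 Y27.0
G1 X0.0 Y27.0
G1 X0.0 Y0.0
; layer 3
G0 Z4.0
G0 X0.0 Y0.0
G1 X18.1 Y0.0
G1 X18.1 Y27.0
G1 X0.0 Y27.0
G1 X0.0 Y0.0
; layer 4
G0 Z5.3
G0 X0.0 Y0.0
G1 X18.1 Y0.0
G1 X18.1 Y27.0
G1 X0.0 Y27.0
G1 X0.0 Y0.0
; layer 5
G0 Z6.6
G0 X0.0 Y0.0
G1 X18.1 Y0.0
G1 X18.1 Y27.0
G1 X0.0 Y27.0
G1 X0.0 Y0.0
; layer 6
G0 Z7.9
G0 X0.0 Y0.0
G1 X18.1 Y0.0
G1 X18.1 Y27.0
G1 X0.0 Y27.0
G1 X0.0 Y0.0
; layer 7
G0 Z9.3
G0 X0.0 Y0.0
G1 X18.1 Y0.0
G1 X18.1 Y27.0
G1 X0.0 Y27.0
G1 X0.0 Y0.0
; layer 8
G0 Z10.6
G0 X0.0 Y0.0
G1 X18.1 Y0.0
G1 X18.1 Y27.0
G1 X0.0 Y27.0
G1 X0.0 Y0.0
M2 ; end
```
solid part
  facet normal 0.0000 0.0000 -1.0000
    outer loop
      vertex 18.1 27.0 0.0
      vertex 18.1 0.0 0.0
      vertex 0.0 0.0 0.0
    endloop
  endfacet
  facet normal 0.0000 0.0000 -1.0000
    outer loop
      vertex 0.0 27.0 0.0
      vertex 18.1 27.0 0.0
      vertex 0.0 0.0 0.0
    endloop
  endfacet
  facet normal 0.0000 0.0000 1.0000
    outer loop
      vertex 0.0 0.0 10.6
      vertex 18.1 0.0 10.6
      vertex 18.1 27.0 10.6
    endloop
  endfacet
  facet normal 0.0000 0.0000 1.0000
    outer loop
      vertex 0.0 0.0 10.6
      vertex 18.1 27.0 10.6
      vertex 0.0 27.0 10.6
    endloop
  endfacet
  facet normal 0.0000 -1.0000 0.0000
    outer loop
      vertex 0.0 0.0 0.0
      vertex 18.1 0.0 0.0
      vertex 18.1 0.0 10.6
    endloop
  endfacet
  facet normal 0.0000 -1.0000 0.0000
    outer loop
      vertex 0.0 0.0 0.0
      vertex 18.1 0.0 10.6
      vertex 0.0 0.0 10.6
    endloop
  endfacet
  facet normal 0.0000 1.0000 0.0000
    outer loop
      vertex 18.1 27.0 10.6
      vertex 18.1 27.0 0.0
      vertex 0.0 27.0 0.0
    endloop
  endfacet
  facet normal 0.0000 1.0000 0.0000
    outer loop
      vertex 0.0 27.0 10.6
      vertex 18.1 27.0 10.6
      vertex 0.0 27.0 0.0
    endloop
  endfacet
  facet normal -1.0000 0.0000 0.0000
    outer loop
      vertex 0.0 27.0 10.6
      vertex 0.0 27.0 0.0
      vertex 0.0 0.0 0.0
    endloop
  endfacet
  facet normal -1.0000 0.0000 0.0000
    outer loop
      vertex 0.0 0.0 10.6
      vertex 0.0 27.0 10.6
      vertex 0.0 0.0 0.0
    endloop
  endfacet
  facet normal 1.0000 0.0000 0.0000
    outer loop
      vertex 18.1 0.0 0.0
      vertex 18.1 27.0 0.0
      vertex 18.1 27.0 10.6
    endloop
  endfacet
  facet normal 1.0000 0.0000 0.0000
    outer loop
      vertex 18.1 0.0 0.0
      vertex 18.1 27.0 10.6
      vertex 18.1 0.0 10.6
    endloop
  endfacet
endsolid part

The G0 Z moves step by Δz≈1.3 mm. Every layer's G1 loop is the same polygon, so the solid is a straight extrusion of it from z=0 to z≈10.6. Closing with flat bottom and top caps and triangulating gives 12 facets — a rectangular box, roughly 18.1 × 27 mm footprint and 10.6 mm tall.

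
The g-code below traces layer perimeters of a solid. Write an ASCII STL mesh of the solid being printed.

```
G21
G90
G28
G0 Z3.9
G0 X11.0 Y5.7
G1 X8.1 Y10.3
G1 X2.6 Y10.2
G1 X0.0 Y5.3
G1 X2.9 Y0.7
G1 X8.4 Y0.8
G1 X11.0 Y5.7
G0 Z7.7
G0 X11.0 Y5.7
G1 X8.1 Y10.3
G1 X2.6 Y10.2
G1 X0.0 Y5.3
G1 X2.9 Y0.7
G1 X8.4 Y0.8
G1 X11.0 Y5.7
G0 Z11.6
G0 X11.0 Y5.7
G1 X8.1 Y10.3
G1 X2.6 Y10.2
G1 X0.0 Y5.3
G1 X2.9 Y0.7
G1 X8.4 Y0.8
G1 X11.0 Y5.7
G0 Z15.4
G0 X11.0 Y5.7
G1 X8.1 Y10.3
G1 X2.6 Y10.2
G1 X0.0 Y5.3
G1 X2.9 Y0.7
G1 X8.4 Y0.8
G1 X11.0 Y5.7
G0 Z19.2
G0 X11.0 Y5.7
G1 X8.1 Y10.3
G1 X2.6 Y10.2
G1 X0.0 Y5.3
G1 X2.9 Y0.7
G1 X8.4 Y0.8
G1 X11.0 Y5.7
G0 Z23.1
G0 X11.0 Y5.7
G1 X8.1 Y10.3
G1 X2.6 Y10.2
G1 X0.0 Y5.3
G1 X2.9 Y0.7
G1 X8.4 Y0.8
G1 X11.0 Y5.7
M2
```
solid part
  facet normal 0.0000 0.0000 -1.0000
    outer loop
      vertex 2.6 10.2 0.0
      vertex 8.1 10.3 0.0
      vertex 11.0 5.7 0.0
    endloop
  endfacet
  facet normal 0.0000 0.0000 -1.0000
    outer loop
      vertex 0.0 5.3 0.0
      vertex 2.6 10.2 0.0
      vertex 11.0 5.7 0.0
    endloop
  endfacet
  facet normal 0.0000 0.0000 -1.0000
    outer loop
      vertex 2.9 0.7 0.0
      vertex 0.0 5.3 0.0
      vertex 11.0 5.7 0.0
    endloop
  endfacet
  facet normal 0.0000 0.0000 -1.0000
    outer loop
      vertex 8.4 0.8 0.0
      vertex 2.9 0.7 0.0
      vertex 11.0 5.7 0.0
    endloop
  endfacet
  facet normal 0.0000 0.0000 1.0000
    outer loop
      vertex 11.0 5.7 23.1
      vertex 8.1 10.3 23.1
      vertex 2.6 10.2 23.1
    endloop
  endfacet
  facet normal 0.0000 0.0000 1.0000
    outer loop
      vertex 11.0 5.7 23.1
      vertex 2.6 10.2 23.1
      vertex 0.0 5.3 23.1
    endloop
  endfacet
  facet normal 0.0000 0.0000 1.0000
    outer loop
      vertex 11.0 5.7 23.1
      vertex 0.0 5.3 23.1
      vertex 2.9 0.7 23.1
    endloop
  endfacet
  facet normal 0.0000 0.0000 1.0000
    outer loop
      vertex 11.0 5.7 23.1
      vertex 2.9 0.7 23.1
      vertex 8.4 0.8 23.1
    endloop
  endfacet
  facet normal 0.8459 0.5333 0.0000
    outer loop
      vertex 11.0 5.7 0.0
      vertex 8.1 10.3 0.0
      vertex 8.1 10.3 23.1
    endloop
  endfacet
  facet normal 0.8459 0.5333 0.0000
    outer loop
      vertex 11.0 5.7 0.0
      vertex 8.1 10.3 23.1
      vertex 11.0 5.7 23.1
    endloop
  endfacet
  facet normal -0.0182 0.9998 0.0000
    outer loop
      vertex 8.1 10.3 0.0
      vertex 2.6 10.2 0.0
      vertex 2.6 10.2 23.1
    endloop
  endfacet
  facet normal -0.0182 0.9998 0.0000
    outer loop
      vertex 8.1 10.3 0.0
      vertex 2.6 10.2 23.1
      vertex 8.1 10.3 23.1
    endloop
  endfacet
  facet normal -0.8833 0.4687 0.0000
    outer loop
      vertex 2.6 10.2 0.0
      vertex 0.0 5.3 0.0
      vertex 0.0 5.3 23.1
    endloop
  endfacet
  facet normal -0.8833 0.4687 0.0000
    outer loop
      vertex 2.6 10.2 0.0
      vertex 0.0 5.3 23.1
      vertex 2.6 10.2 23.1
    endloop
  endfacet
  facet normal -0.8459 -0.5333 0.0000
    outer loop
      vertex 0.0 5.3 0.0
      vertex 2.9 0.7 0.0
      vertex 2.9 0.7 23.1
    endloop
  endfacet
  facet normal -0.8459 -0.5333 0.0000
    outer loop
      vertex 0.0 5.3 0.0
      vertex 2.9 0.7 23.1
      vertex 0.0 5.3 23.1
    endloop
  endfacet
  facet normal 0.0182 -0.9998 0.0000
    outer loop
      vertex 2.9 0.7 0.0
      vertex 8.4 0.8 0.0
      vertex 8.4 0.8 23.1
    endloop
  endfacet
  facet normal 0.0182 -0.9998 0.0000
    outer loop
      vertex 2.9 0.7 0.0
      vertex 8.4 0.8 23.1
      vertex 2.9 0.7 23.1
    endloop
  endfacet
  facet normal 0.8833 -0.4687 0.0000
    outer loop
      vertex 8.4 0.8 0.0
      vertex 11.0 5.7 0.0
      vertex 11.0 5.7 23.1
    endloop
  endfacet
  facet normal 0.8833 -0.4687 0.0000
    outer loop
      vertex 8.4 0.8 0.0
      vertex 11.0 5.7 23.1
      vertex 8.4 0.8 23.1
    endloop
  endfacet
endsolid part

The G0 Z moves step by Δz≈3.9 mm. Every layer's G1 loop is the same polygon, so the solid is a straight extrusion of it from z=0 to z≈23.1. Closing with flat bottom and top caps and triangulating gives 20 facets — a regular 6-sided prism (a cylinder approximated with 6 flat sides), circumscribed radius ≈ 5.5 mm, height ≈ 23.1 mm.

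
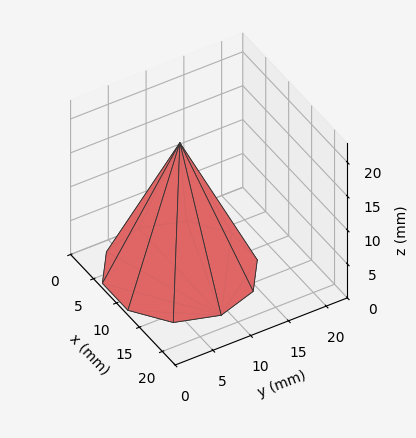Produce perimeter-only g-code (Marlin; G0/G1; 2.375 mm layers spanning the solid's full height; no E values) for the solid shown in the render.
Reading the render: the shape is a regular 10-sided pyramid, base circumscribed radius ≈ 9 mm, apex at z ≈ 19 mm (dimensions read to the nearest mm from the axis ticks). For the g-code, the solid's height is divided into equal slices at the stated Δz and each level perimeter traced with G1 moves after a G0 lift.

; perimeter-only toolpath
G21 ; units = mm
G90 ; absolute positioning
G28 ; home
; layer 1
G0 Z2.375
G0 X16.875 Y9.000
G1 X15.371 Y13.629
G1 X11.433 Y16.490
G1 X6.567 Y16.490
G1 X2.629 Y13.629
G1 X1.125 Y9.000
G1 X2.629 Y4.371
G1 X6.567 Y1.510
G1 X11.433 Y1.510
G1 X15.371 Y4.371
G1 X16.875 Y9.000
; layer 2
G0 Z4.750
G0 X15.750 Y9.000
G1 X14.461 Y12.967
G1 X11.086 Y15.420
G1 X6.914 Y15.420
G1 X3.539 Y12.967
G1 X2.250 Y9.000
G1 X3.539 Y5.032
G1 X6.914 Y2.580
G1 X11.086 Y2.580
G1 X14.461 Y5.032
G1 X15.750 Y9.000
; layer 3
G0 Z7.125
G0 X14.625 Y9.000
G1 X13.551 Y12.306
G1 X10.738 Y14.350
G1 X7.262 Y14.350
G1 X4.449 Y12.306
G1 X3.375 Y9.000
G1 X4.449 Y5.694
G1 X7.262 Y3.650
G1 X10.738 Y3.650
G1 X13.551 Y5.694
G1 X14.625 Y9.000
; layer 4
G0 Z9.500
G0 X13.500 Y9.000
G1 X12.640 Y11.645
G1 X10.390 Y13.280
G1 X7.610 Y13.280
G1 X5.359 Y11.645
G1 X4.500 Y9.000
G1 X5.359 Y6.355
G1 X7.610 Y4.720
G1 X10.390 Y4.720
G1 X12.640 Y6.355
G1 X13.500 Y9.000
; layer 5
G0 Z11.875
G0 X12.375 Y9.000
G1 X11.730 Y10.984
G1 X10.043 Y12.210
G1 X7.957 Y12.210
G1 X6.270 Y10.984
G1 X5.625 Y9.000
G1 X6.270 Y7.016
G1 X7.957 Y5.790
G1 X10.043 Y5.790
G1 X11.730 Y7.016
G1 X12.375 Y9.000
; layer 6
G0 Z14.250
G0 X11.250 Y9.000
G1 X10.820 Y10.322
G1 X9.695 Y11.140
G1 X8.305 Y11.140
G1 X7.180 Y10.322
G1 X6.750 Y9.000
G1 X7.180 Y7.678
G1 X8.305 Y6.860
G1 X9.695 Y6.860
G1 X10.820 Y7.678
G1 X11.250 Y9.000
; layer 7
G0 Z16.625
G0 X10.125 Y9.000
G1 X9.910 Y9.661
G1 X9.348 Y10.070
G1 X8.652 Y10.070
G1 X8.090 Y9.661
G1 X7.875 Y9.000
G1 X8.090 Y8.339
G1 X8.652 Y7.930
G1 X9.348 Y7.930
G1 X9.910 Y8.339
G1 X10.125 Y9.000
M2 ; end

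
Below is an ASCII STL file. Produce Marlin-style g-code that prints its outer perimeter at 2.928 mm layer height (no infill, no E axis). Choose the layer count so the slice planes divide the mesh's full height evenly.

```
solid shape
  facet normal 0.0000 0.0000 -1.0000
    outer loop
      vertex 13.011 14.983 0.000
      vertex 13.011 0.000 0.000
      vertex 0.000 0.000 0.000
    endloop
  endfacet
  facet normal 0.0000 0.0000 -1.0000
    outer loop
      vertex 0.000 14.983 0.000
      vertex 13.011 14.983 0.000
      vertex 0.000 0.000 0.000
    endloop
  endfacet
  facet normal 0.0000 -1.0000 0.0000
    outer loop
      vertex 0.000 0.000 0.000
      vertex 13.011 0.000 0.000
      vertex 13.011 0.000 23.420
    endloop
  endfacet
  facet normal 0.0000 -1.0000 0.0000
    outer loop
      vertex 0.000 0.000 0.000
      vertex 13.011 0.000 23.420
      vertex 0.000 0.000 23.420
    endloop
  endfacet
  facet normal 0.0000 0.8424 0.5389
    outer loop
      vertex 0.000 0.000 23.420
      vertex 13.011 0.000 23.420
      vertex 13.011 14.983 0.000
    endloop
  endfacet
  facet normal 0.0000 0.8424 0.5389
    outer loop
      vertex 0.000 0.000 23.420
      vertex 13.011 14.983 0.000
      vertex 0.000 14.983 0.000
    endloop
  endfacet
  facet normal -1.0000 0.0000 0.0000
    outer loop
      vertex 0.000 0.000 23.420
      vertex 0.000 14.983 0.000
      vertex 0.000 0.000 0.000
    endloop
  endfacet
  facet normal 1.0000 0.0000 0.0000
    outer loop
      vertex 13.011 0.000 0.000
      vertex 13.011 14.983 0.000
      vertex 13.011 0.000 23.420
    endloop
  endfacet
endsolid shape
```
; perimeter-only toolpath
G21 ; units = mm
G90 ; absolute positioning
G28 ; home
; layer 1
G0 Z2.928
G0 X0.000 Y0.000
G1 X13.011 Y0.000
G1 X13.011 Y13.110
G1 X0.000 Y13.110
G1 X0.000 Y0.000
; layer 2
G0 Z5.855
G0 X0.000 Y0.000
G1 X13.011 Y0.000
G1 X13.011 Y11.237
G1 X0.000 Y11.237
G1 X0.000 Y0.000
; layer 3
G0 Z8.783
G0 X0.000 Y0.000
G1 X13.011 Y0.000
G1 X13.011 Y9.364
G1 X0.000 Y9.364
G1 X0.000 Y0.000
; layer 4
G0 Z11.710
G0 X0.000 Y0.000
G1 X13.011 Y0.000
G1 X13.011 Y7.492
G1 X0.000 Y7.492
G1 X0.000 Y0.000
; layer 5
G0 Z14.638
G0 X0.000 Y0.000
G1 X13.011 Y0.000
G1 X13.011 Y5.619
G1 X0.000 Y5.619
G1 X0.000 Y0.000
; layer 6
G0 Z17.565
G0 X0.000 Y0.000
G1 X13.011 Y0.000
G1 X13.011 Y3.746
G1 X0.000 Y3.746
G1 X0.000 Y0.000
; layer 7
G0 Z20.492
G0 X0.000 Y0.000
G1 X13.011 Y0.000
G1 X13.011 Y1.873
G1 X0.000 Y1.873
G1 X0.000 Y0.000
M2 ; end

The solid is a wedge (ramp): 13 × 15 mm base, rising to 23.4 mm along the y=0 edge and sloping linearly to z=0 at y=15. Slicing at Δz = 2.928 mm — 8 equal slices spanning the solid's height, so layer i sits at z = i·h/8 — gives 7 non-empty perimeters. Each is a 4-segment closed polygon; G0 lifts to the layer z and rapids to the start vertex, then G1 traces the edges. The cross-section shrinks linearly with z (the slice at the apex is degenerate and omitted).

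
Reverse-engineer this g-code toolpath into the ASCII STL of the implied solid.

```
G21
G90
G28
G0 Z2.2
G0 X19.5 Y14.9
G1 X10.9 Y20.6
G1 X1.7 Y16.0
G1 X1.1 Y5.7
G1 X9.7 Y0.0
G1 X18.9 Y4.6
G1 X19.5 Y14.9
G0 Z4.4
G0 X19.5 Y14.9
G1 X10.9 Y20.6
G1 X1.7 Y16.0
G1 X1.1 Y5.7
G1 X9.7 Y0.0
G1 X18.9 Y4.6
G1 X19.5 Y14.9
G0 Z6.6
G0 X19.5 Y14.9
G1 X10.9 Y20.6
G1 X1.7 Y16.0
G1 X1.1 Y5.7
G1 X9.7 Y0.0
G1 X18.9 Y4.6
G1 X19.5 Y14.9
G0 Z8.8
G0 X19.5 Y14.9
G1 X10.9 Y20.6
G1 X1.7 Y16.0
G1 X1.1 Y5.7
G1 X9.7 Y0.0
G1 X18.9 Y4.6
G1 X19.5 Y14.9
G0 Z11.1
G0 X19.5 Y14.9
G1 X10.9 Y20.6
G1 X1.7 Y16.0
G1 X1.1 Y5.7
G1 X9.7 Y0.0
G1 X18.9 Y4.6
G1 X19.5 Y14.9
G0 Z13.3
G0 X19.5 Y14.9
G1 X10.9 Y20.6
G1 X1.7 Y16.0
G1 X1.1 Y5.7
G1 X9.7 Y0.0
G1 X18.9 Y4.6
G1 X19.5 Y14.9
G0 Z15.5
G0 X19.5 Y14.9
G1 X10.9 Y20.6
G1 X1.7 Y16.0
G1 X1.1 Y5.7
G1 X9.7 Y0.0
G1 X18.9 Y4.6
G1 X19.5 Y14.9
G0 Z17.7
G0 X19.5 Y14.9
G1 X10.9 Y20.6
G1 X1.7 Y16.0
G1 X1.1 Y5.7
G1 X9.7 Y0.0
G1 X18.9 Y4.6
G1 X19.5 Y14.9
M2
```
solid part
  facet normal 0.0000 0.0000 -1.0000
    outer loop
      vertex 1.7 16.0 0.0
      vertex 10.9 20.6 0.0
      vertex 19.5 14.9 0.0
    endloop
  endfacet
  facet normal 0.0000 0.0000 -1.0000
    outer loop
      vertex 1.1 5.7 0.0
      vertex 1.7 16.0 0.0
      vertex 19.5 14.9 0.0
    endloop
  endfacet
  facet normal 0.0000 0.0000 -1.0000
    outer loop
      vertex 9.7 0.0 0.0
      vertex 1.1 5.7 0.0
      vertex 19.5 14.9 0.0
    endloop
  endfacet
  facet normal 0.0000 0.0000 -1.0000
    outer loop
      vertex 18.9 4.6 0.0
      vertex 9.7 0.0 0.0
      vertex 19.5 14.9 0.0
    endloop
  endfacet
  facet normal 0.0000 0.0000 1.0000
    outer loop
      vertex 19.5 14.9 17.7
      vertex 10.9 20.6 17.7
      vertex 1.7 16.0 17.7
    endloop
  endfacet
  facet normal 0.0000 0.0000 1.0000
    outer loop
      vertex 19.5 14.9 17.7
      vertex 1.7 16.0 17.7
      vertex 1.1 5.7 17.7
    endloop
  endfacet
  facet normal 0.0000 0.0000 1.0000
    outer loop
      vertex 19.5 14.9 17.7
      vertex 1.1 5.7 17.7
      vertex 9.7 0.0 17.7
    endloop
  endfacet
  facet normal 0.0000 0.0000 1.0000
    outer loop
      vertex 19.5 14.9 17.7
      vertex 9.7 0.0 17.7
      vertex 18.9 4.6 17.7
    endloop
  endfacet
  facet normal 0.5525 0.8335 0.0000
    outer loop
      vertex 19.5 14.9 0.0
      vertex 10.9 20.6 0.0
      vertex 10.9 20.6 17.7
    endloop
  endfacet
  facet normal 0.5525 0.8335 0.0000
    outer loop
      vertex 19.5 14.9 0.0
      vertex 10.9 20.6 17.7
      vertex 19.5 14.9 17.7
    endloop
  endfacet
  facet normal -0.4472 0.8944 0.0000
    outer loop
      vertex 10.9 20.6 0.0
      vertex 1.7 16.0 0.0
      vertex 1.7 16.0 17.7
    endloop
  endfacet
  facet normal -0.4472 0.8944 0.0000
    outer loop
      vertex 10.9 20.6 0.0
      vertex 1.7 16.0 17.7
      vertex 10.9 20.6 17.7
    endloop
  endfacet
  facet normal -0.9983 0.0582 0.0000
    outer loop
      vertex 1.7 16.0 0.0
      vertex 1.1 5.7 0.0
      vertex 1.1 5.7 17.7
    endloop
  endfacet
  facet normal -0.9983 0.0582 0.0000
    outer loop
      vertex 1.7 16.0 0.0
      vertex 1.1 5.7 17.7
      vertex 1.7 16.0 17.7
    endloop
  endfacet
  facet normal -0.5525 -0.8335 0.0000
    outer loop
      vertex 1.1 5.7 0.0
      vertex 9.7 0.0 0.0
      vertex 9.7 0.0 17.7
    endloop
  endfacet
  facet normal -0.5525 -0.8335 0.0000
    outer loop
      vertex 1.1 5.7 0.0
      vertex 9.7 0.0 17.7
      vertex 1.1 5.7 17.7
    endloop
  endfacet
  facet normal 0.4472 -0.8944 0.0000
    outer loop
      vertex 9.7 0.0 0.0
      vertex 18.9 4.6 0.0
      vertex 18.9 4.6 17.7
    endloop
  endfacet
  facet normal 0.4472 -0.8944 0.0000
    outer loop
      vertex 9.7 0.0 0.0
      vertex 18.9 4.6 17.7
      vertex 9.7 0.0 17.7
    endloop
  endfacet
  facet normal 0.9983 -0.0582 0.0000
    outer loop
      vertex 18.9 4.6 0.0
      vertex 19.5 14.9 0.0
      vertex 19.5 14.9 17.7
    endloop
  endfacet
  facet normal 0.9983 -0.0582 0.0000
    outer loop
      vertex 18.9 4.6 0.0
      vertex 19.5 14.9 17.7
      vertex 18.9 4.6 17.7
    endloop
  endfacet
endsolid part

The G0 Z moves step by Δz≈2.2 mm. Every layer's G1 loop is the same polygon, so the solid is a straight extrusion of it from z=0 to z≈17.7. Closing with flat bottom and top caps and triangulating gives 20 facets — a regular 6-sided prism (a cylinder approximated with 6 flat sides), circumscribed radius ≈ 10.3 mm, height ≈ 17.7 mm.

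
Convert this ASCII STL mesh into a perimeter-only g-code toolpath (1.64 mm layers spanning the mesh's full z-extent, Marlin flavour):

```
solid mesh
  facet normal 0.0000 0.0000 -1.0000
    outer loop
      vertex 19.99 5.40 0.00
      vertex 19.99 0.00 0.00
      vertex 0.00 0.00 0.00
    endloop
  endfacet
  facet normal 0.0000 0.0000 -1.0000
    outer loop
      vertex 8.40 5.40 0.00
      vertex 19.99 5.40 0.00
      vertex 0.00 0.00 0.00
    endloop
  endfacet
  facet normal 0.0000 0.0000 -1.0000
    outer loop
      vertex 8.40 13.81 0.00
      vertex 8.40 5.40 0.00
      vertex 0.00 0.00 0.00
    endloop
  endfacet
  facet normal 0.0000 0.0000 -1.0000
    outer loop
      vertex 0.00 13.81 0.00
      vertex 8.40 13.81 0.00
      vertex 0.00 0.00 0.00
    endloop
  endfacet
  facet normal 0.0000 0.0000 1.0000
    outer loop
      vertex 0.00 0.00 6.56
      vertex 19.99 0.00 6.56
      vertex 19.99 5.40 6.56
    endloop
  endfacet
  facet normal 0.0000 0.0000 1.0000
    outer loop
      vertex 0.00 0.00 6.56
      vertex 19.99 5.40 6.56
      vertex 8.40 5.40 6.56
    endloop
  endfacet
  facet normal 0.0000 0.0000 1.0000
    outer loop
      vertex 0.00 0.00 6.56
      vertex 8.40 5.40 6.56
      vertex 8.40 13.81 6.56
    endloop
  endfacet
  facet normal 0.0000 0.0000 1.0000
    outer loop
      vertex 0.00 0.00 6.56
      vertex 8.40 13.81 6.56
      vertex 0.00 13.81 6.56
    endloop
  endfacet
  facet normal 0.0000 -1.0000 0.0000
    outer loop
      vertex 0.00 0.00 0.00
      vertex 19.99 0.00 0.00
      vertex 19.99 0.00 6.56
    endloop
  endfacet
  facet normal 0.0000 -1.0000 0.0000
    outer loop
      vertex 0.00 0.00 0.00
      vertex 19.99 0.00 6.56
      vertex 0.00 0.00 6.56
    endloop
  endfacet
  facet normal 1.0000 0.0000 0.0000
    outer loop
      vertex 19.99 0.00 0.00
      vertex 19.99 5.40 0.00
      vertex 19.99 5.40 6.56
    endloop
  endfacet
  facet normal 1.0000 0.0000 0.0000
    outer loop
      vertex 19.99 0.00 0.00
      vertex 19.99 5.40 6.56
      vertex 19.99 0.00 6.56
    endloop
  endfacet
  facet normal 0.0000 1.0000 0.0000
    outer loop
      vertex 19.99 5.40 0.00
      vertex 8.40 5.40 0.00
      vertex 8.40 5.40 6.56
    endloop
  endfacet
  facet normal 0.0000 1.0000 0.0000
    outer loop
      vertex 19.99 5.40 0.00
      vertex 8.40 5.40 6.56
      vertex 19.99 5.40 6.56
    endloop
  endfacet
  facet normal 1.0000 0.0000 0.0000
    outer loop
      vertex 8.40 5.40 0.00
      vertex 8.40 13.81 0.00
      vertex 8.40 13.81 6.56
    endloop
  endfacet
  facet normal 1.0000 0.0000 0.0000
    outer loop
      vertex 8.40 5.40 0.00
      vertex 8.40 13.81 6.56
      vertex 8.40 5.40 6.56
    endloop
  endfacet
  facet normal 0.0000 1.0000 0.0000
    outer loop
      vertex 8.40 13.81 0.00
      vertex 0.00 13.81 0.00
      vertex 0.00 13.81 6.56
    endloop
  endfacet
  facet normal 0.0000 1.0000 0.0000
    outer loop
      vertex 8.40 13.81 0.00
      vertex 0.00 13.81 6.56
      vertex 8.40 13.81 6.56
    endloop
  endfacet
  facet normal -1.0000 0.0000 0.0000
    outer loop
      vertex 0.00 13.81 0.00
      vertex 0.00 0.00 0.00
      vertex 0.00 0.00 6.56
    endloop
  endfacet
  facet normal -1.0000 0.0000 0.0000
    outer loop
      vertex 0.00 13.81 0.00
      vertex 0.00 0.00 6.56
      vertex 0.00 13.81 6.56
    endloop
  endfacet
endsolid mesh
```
; perimeter-only toolpath
G21 ; units = mm
G90 ; absolute positioning
G28 ; home
; layer 1
G0 Z1.64
G0 X0.00 Y0.00
G1 X19.99 Y0.00
G1 X19.99 Y5.40
G1 X8.40 Y5.40
G1 X8.40 Y13.81
G1 X0.00 Y13.81
G1 X0.00 Y0.00
; layer 2
G0 Z3.28
G0 X0.00 Y0.00
G1 X19.99 Y0.00
G1 X19.99 Y5.40
G1 X8.40 Y5.40
G1 X8.40 Y13.81
G1 X0.00 Y13.81
G1 X0.00 Y0.00
; layer 3
G0 Z4.92
G0 X0.00 Y0.00
G1 X19.99 Y0.00
G1 X19.99 Y5.40
G1 X8.40 Y5.40
G1 X8.40 Y13.81
G1 X0.00 Y13.81
G1 X0.00 Y0.00
; layer 4
G0 Z6.56
G0 X0.00 Y0.00
G1 X19.99 Y0.00
G1 X19.99 Y5.40
G1 X8.40 Y5.40
G1 X8.40 Y13.81
G1 X0.00 Y13.81
G1 X0.00 Y0.00
M2 ; end

The solid is an L-shaped prism: outer 20 × 13.8 mm, arm thicknesses ≈ 5.4 mm (horizontal) and 8.4 mm (vertical), extruded 6.56 mm in z. Slicing at Δz = 1.64 mm — 4 equal slices spanning the solid's height, so layer i sits at z = i·h/4 — gives 4 non-empty perimeters. Each is a 6-segment closed polygon; G0 lifts to the layer z and rapids to the start vertex, then G1 traces the edges.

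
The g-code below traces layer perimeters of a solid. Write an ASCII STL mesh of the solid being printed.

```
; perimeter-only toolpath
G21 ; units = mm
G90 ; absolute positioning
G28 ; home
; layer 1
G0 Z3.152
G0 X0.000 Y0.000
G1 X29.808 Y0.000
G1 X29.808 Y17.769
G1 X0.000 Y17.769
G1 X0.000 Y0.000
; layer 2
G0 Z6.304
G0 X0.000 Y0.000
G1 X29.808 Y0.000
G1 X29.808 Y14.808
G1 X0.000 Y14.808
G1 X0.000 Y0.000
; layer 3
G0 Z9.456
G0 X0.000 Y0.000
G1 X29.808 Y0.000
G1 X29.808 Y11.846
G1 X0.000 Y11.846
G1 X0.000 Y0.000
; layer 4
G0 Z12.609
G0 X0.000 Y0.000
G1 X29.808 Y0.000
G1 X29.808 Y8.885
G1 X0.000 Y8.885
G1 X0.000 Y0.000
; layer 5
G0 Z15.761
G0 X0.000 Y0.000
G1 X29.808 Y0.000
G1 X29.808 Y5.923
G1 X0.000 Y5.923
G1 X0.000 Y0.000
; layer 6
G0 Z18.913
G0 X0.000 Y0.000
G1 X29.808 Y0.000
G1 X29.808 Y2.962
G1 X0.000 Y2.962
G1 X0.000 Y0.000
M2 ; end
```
solid part
  facet normal 0.0000 0.0000 -1.0000
    outer loop
      vertex 29.808 20.731 0.000
      vertex 29.808 0.000 0.000
      vertex 0.000 0.000 0.000
    endloop
  endfacet
  facet normal 0.0000 0.0000 -1.0000
    outer loop
      vertex 0.000 20.731 0.000
      vertex 29.808 20.731 0.000
      vertex 0.000 0.000 0.000
    endloop
  endfacet
  facet normal 0.0000 -1.0000 0.0000
    outer loop
      vertex 0.000 0.000 0.000
      vertex 29.808 0.000 0.000
      vertex 29.808 0.000 22.065
    endloop
  endfacet
  facet normal 0.0000 -1.0000 0.0000
    outer loop
      vertex 0.000 0.000 0.000
      vertex 29.808 0.000 22.065
      vertex 0.000 0.000 22.065
    endloop
  endfacet
  facet normal 0.0000 0.7288 0.6847
    outer loop
      vertex 0.000 0.000 22.065
      vertex 29.808 0.000 22.065
      vertex 29.808 20.731 0.000
    endloop
  endfacet
  facet normal 0.0000 0.7288 0.6847
    outer loop
      vertex 0.000 0.000 22.065
      vertex 29.808 20.731 0.000
      vertex 0.000 20.731 0.000
    endloop
  endfacet
  facet normal -1.0000 0.0000 0.0000
    outer loop
      vertex 0.000 0.000 22.065
      vertex 0.000 20.731 0.000
      vertex 0.000 0.000 0.000
    endloop
  endfacet
  facet normal 1.0000 0.0000 0.0000
    outer loop
      vertex 29.808 0.000 0.000
      vertex 29.808 20.731 0.000
      vertex 29.808 0.000 22.065
    endloop
  endfacet
endsolid part

The G0 Z moves step by Δz≈3.152 mm. The G1 loops shrink linearly with z, so the solid tapers from its base footprint up to z≈22.1. Closing with a flat bottom cap and the tapered top and triangulating gives 8 facets — a wedge (ramp): 29.8 × 20.7 mm base, rising to 22.1 mm along the y=0 edge and sloping linearly to z=0 at y=20.7.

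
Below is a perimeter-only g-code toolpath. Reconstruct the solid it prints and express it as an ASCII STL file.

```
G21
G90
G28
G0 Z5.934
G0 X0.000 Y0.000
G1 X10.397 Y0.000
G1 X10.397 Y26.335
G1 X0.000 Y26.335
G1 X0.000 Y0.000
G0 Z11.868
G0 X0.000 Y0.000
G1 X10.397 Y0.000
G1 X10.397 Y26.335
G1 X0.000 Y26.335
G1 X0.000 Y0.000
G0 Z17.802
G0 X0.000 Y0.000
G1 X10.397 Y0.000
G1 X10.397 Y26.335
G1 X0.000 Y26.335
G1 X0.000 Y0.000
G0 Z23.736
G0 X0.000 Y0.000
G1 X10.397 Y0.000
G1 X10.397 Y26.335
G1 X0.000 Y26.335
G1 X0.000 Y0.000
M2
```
solid part
  facet normal 0.0000 0.0000 -1.0000
    outer loop
      vertex 10.397 26.335 0.000
      vertex 10.397 0.000 0.000
      vertex 0.000 0.000 0.000
    endloop
  endfacet
  facet normal 0.0000 0.0000 -1.0000
    outer loop
      vertex 0.000 26.335 0.000
      vertex 10.397 26.335 0.000
      vertex 0.000 0.000 0.000
    endloop
  endfacet
  facet normal 0.0000 0.0000 1.0000
    outer loop
      vertex 0.000 0.000 23.736
      vertex 10.397 0.000 23.736
      vertex 10.397 26.335 23.736
    endloop
  endfacet
  facet normal 0.0000 0.0000 1.0000
    outer loop
      vertex 0.000 0.000 23.736
      vertex 10.397 26.335 23.736
      vertex 0.000 26.335 23.736
    endloop
  endfacet
  facet normal 0.0000 -1.0000 0.0000
    outer loop
      vertex 0.000 0.000 0.000
      vertex 10.397 0.000 0.000
      vertex 10.397 0.000 23.736
    endloop
  endfacet
  facet normal 0.0000 -1.0000 0.0000
    outer loop
      vertex 0.000 0.000 0.000
      vertex 10.397 0.000 23.736
      vertex 0.000 0.000 23.736
    endloop
  endfacet
  facet normal 0.0000 1.0000 0.0000
    outer loop
      vertex 10.397 26.335 23.736
      vertex 10.397 26.335 0.000
      vertex 0.000 26.335 0.000
    endloop
  endfacet
  facet normal 0.0000 1.0000 0.0000
    outer loop
      vertex 0.000 26.335 23.736
      vertex 10.397 26.335 23.736
      vertex 0.000 26.335 0.000
    endloop
  endfacet
  facet normal -1.0000 0.0000 0.0000
    outer loop
      vertex 0.000 26.335 23.736
      vertex 0.000 26.335 0.000
      vertex 0.000 0.000 0.000
    endloop
  endfacet
  facet normal -1.0000 0.0000 0.0000
    outer loop
      vertex 0.000 0.000 23.736
      vertex 0.000 26.335 23.736
      vertex 0.000 0.000 0.000
    endloop
  endfacet
  facet normal 1.0000 0.0000 0.0000
    outer loop
      vertex 10.397 0.000 0.000
      vertex 10.397 26.335 0.000
      vertex 10.397 26.335 23.736
    endloop
  endfacet
  facet normal 1.0000 0.0000 0.0000
    outer loop
      vertex 10.397 0.000 0.000
      vertex 10.397 26.335 23.736
      vertex 10.397 0.000 23.736
    endloop
  endfacet
endsolid part

The G0 Z moves step by Δz≈5.934 mm. Every layer's G1 loop is the same polygon, so the solid is a straight extrusion of it from z=0 to z≈23.7. Closing with flat bottom and top caps and triangulating gives 12 facets — a rectangular box, roughly 10.4 × 26.3 mm footprint and 23.7 mm tall.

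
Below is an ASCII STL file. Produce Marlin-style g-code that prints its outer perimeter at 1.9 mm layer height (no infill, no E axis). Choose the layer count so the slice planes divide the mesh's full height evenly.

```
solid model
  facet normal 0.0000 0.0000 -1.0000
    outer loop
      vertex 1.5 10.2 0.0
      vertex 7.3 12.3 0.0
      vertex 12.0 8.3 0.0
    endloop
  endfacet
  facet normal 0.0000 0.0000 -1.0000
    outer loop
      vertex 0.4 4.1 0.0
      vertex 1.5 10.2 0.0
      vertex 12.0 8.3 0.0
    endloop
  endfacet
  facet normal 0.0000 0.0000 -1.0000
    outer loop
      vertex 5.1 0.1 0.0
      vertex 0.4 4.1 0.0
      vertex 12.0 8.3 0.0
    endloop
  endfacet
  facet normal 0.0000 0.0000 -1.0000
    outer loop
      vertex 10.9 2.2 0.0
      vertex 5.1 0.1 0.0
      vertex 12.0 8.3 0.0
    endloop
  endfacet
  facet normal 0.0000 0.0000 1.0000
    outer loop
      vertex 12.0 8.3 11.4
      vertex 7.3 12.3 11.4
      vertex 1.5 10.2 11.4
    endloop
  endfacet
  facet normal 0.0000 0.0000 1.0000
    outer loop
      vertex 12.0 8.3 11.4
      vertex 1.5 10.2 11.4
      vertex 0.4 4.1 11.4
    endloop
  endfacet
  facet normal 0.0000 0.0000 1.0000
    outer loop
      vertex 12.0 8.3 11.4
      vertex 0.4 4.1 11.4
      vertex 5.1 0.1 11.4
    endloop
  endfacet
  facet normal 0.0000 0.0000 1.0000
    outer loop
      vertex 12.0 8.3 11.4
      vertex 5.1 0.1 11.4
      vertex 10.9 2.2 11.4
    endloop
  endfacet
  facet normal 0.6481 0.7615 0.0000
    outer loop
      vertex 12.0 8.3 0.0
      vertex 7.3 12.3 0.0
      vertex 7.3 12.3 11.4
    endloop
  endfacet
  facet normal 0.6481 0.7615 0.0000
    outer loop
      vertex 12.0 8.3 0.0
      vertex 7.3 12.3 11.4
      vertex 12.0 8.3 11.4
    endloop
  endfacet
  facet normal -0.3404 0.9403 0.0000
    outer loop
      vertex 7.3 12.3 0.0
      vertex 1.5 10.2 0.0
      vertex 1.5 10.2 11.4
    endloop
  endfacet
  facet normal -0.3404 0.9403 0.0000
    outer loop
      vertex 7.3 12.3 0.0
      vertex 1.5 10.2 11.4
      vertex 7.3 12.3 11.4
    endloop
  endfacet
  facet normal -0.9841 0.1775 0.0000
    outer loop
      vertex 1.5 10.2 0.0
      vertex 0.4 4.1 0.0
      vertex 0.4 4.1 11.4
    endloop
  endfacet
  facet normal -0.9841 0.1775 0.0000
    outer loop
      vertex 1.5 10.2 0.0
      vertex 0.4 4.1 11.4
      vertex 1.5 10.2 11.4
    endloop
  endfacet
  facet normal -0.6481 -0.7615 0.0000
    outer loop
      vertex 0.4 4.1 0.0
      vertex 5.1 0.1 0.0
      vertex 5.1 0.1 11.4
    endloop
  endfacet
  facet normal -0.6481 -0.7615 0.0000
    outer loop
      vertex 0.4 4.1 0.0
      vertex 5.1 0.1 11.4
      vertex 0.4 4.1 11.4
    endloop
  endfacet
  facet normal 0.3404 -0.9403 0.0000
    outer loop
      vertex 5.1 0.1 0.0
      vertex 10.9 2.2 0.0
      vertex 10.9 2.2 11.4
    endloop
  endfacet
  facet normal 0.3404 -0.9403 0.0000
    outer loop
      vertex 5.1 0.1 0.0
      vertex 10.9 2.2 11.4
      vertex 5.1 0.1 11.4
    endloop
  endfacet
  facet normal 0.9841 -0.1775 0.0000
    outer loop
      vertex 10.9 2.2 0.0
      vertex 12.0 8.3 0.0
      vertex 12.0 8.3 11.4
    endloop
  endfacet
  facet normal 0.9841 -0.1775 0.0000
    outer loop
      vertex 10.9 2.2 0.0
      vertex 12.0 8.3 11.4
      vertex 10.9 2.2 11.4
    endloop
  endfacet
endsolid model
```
; perimeter-only toolpath
G21 ; units = mm
G90 ; absolute positioning
G28 ; home
; layer 1
G0 Z1.9
G0 X12.0 Y8.3
G1 X7.3 Y12.3
G1 X1.5 Y10.2
G1 X0.4 Y4.1
G1 X5.1 Y0.1
G1 X10.9 Y2.2
G1 X12.0 Y8.3
; layer 2
G0 Z3.8
G0 X12.0 Y8.3
G1 X7.3 Y12.3
G1 X1.5 Y10.2
G1 X0.4 Y4.1
G1 X5.1 Y0.1
G1 X10.9 Y2.2
G1 X12.0 Y8.3
; layer 3
G0 Z5.7
G0 X12.0 Y8.3
G1 X7.3 Y12.3
G1 X1.5 Y10.2
G1 X0.4 Y4.1
G1 X5.1 Y0.1
G1 X10.9 Y2.2
G1 X12.0 Y8.3
; layer 4
G0 Z7.6
G0 X12.0 Y8.3
G1 X7.3 Y12.3
G1 X1.5 Y10.2
G1 X0.4 Y4.1
G1 X5.1 Y0.1
G1 X10.9 Y2.2
G1 X12.0 Y8.3
; layer 5
G0 Z9.5
G0 X12.0 Y8.3
G1 X7.3 Y12.3
G1 X1.5 Y10.2
G1 X0.4 Y4.1
G1 X5.1 Y0.1
G1 X10.9 Y2.2
G1 X12.0 Y8.3
; layer 6
G0 Z11.4
G0 X12.0 Y8.3
G1 X7.3 Y12.3
G1 X1.5 Y10.2
G1 X0.4 Y4.1
G1 X5.1 Y0.1
G1 X10.9 Y2.2
G1 X12.0 Y8.3
M2 ; end

The solid is a regular 6-sided prism (a cylinder approximated with 6 flat sides), circumscribed radius ≈ 6.2 mm, height ≈ 11.4 mm. Slicing at Δz = 1.9 mm — 6 equal slices spanning the solid's height, so layer i sits at z = i·h/6 — gives 6 non-empty perimeters. Each is a 6-segment closed polygon; G0 lifts to the layer z and rapids to the start vertex, then G1 traces the edges.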